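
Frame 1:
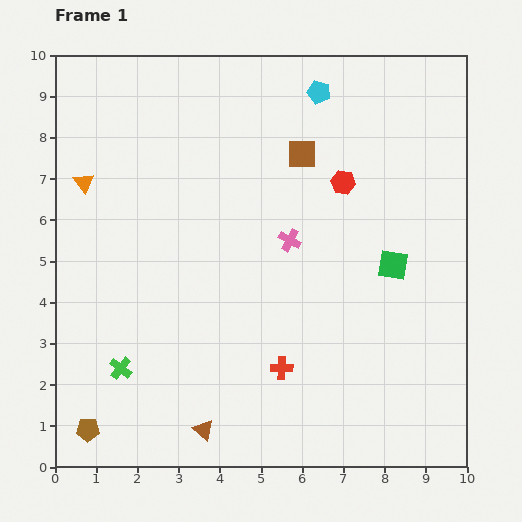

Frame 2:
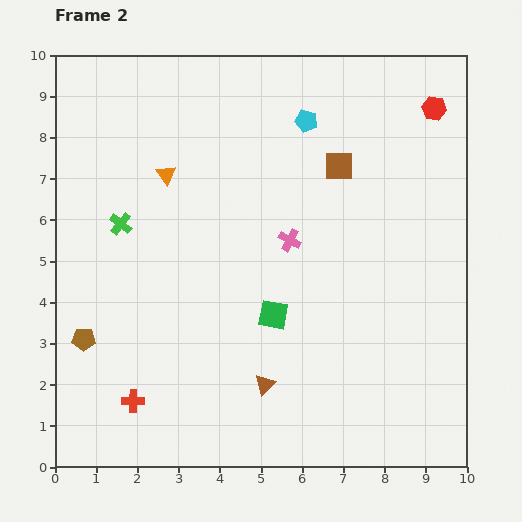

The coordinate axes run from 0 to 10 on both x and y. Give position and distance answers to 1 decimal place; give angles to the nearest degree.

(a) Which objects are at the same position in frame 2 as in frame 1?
the pink cross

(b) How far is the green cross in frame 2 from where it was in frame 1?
3.5

The green cross moved from (1.6, 2.4) to (1.6, 5.9), a distance of √(0.0² + 3.5²) ≈ 3.5.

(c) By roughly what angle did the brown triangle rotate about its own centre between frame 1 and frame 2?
35° clockwise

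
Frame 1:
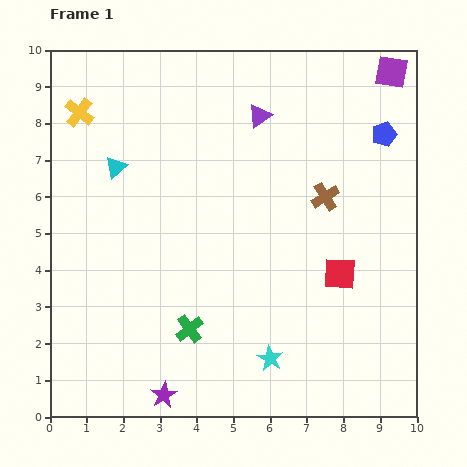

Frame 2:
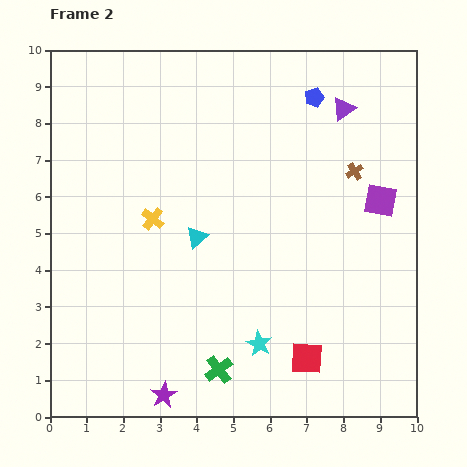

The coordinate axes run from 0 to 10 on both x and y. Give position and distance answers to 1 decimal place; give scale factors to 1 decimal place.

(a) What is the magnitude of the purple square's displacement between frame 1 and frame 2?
3.5

The purple square moved from (9.3, 9.4) to (9.0, 5.9), a distance of √(0.3² + 3.5²) ≈ 3.5.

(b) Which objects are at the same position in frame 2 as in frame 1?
the purple star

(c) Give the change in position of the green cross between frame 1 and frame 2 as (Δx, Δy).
(0.8, -1.1)

The green cross was at (3.8, 2.4) in frame 1 and (4.6, 1.3) in frame 2.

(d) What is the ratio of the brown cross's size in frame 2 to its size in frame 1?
0.6×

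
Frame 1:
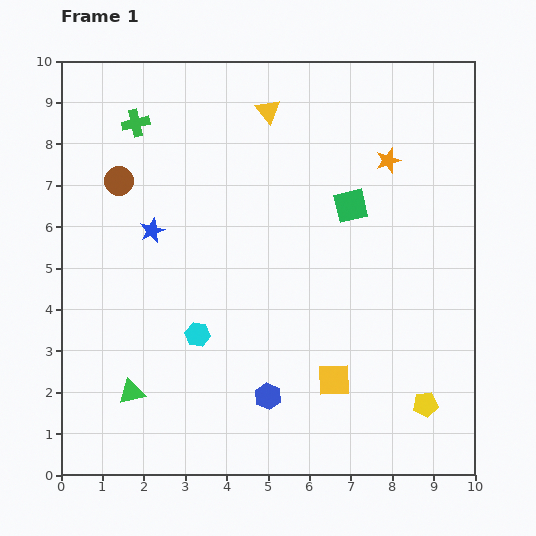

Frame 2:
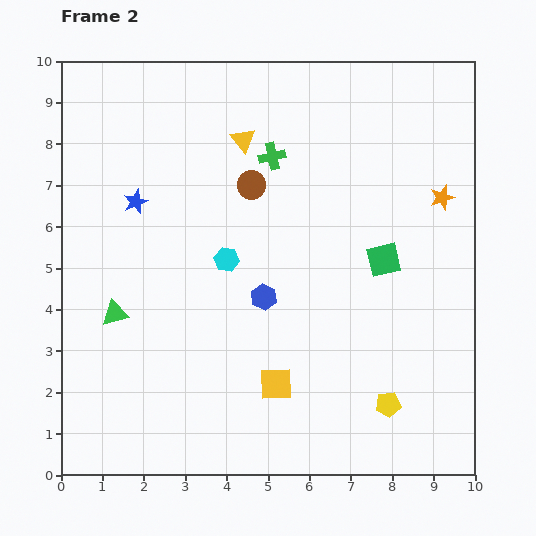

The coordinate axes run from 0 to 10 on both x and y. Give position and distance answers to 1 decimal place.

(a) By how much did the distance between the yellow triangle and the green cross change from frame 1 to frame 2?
-2.4

Distance in frame 1: 3.2. Distance in frame 2: 0.8.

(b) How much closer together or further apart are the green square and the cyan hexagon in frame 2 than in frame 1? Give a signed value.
-1.0

Distance in frame 1: 4.8. Distance in frame 2: 3.8.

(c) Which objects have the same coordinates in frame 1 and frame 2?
none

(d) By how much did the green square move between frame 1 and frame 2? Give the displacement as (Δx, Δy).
(0.8, -1.3)

The green square was at (7.0, 6.5) in frame 1 and (7.8, 5.2) in frame 2.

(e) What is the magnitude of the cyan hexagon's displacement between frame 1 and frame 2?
1.9

The cyan hexagon moved from (3.3, 3.4) to (4.0, 5.2), a distance of √(0.7² + 1.8²) ≈ 1.9.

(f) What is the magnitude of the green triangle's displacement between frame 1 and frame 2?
1.9

The green triangle moved from (1.7, 2.0) to (1.3, 3.9), a distance of √(0.4² + 1.9²) ≈ 1.9.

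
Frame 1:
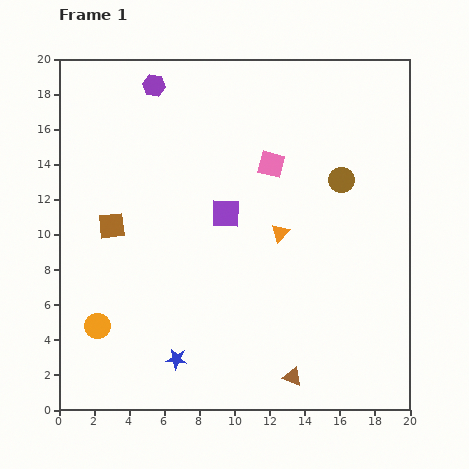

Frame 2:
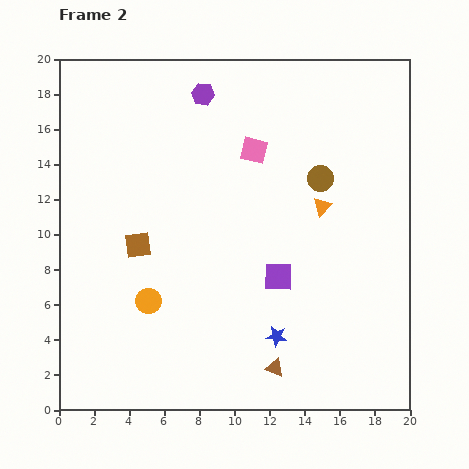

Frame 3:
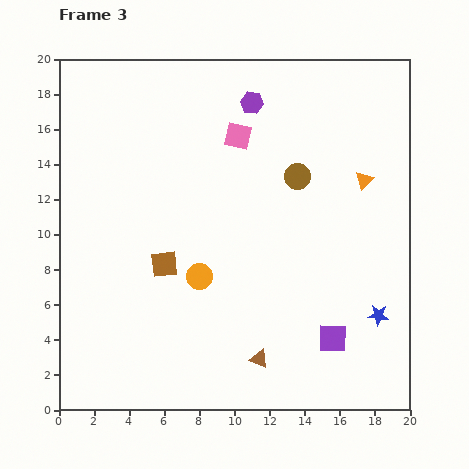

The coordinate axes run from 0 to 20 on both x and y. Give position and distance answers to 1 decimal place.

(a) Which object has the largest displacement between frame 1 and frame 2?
the blue star

(moved 5.8; next 4.7)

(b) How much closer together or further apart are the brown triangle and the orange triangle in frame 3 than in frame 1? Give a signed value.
+3.6

Distance in frame 1: 8.2. Distance in frame 3: 11.8.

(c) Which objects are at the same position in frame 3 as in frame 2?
none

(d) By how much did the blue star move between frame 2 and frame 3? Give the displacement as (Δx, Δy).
(5.8, 1.2)

The blue star was at (12.4, 4.2) in frame 2 and (18.2, 5.4) in frame 3.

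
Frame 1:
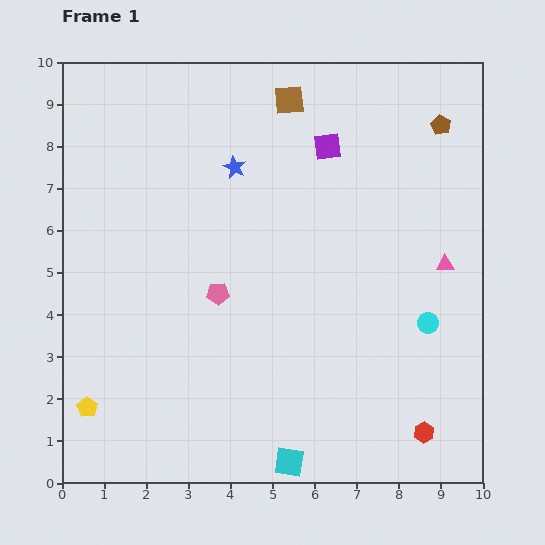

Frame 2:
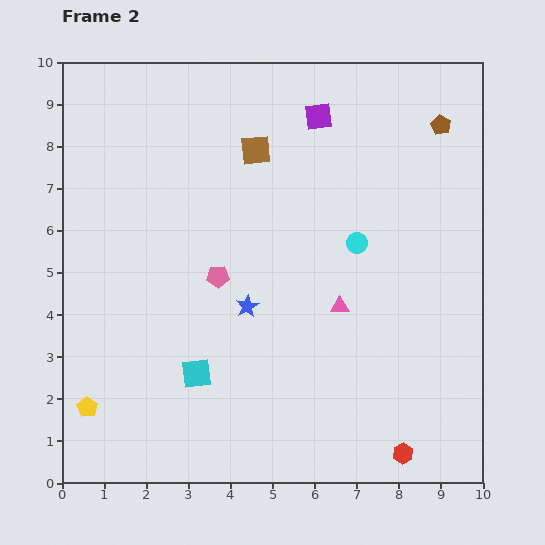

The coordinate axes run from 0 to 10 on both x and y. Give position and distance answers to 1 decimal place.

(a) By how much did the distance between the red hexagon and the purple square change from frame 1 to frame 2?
+1.0

Distance in frame 1: 7.2. Distance in frame 2: 8.2.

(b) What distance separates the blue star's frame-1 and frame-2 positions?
3.3

The blue star moved from (4.1, 7.5) to (4.4, 4.2), a distance of √(0.3² + 3.3²) ≈ 3.3.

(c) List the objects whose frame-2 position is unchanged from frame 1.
the brown pentagon, the yellow pentagon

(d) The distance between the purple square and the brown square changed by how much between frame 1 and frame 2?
+0.3

Distance in frame 1: 1.4. Distance in frame 2: 1.7.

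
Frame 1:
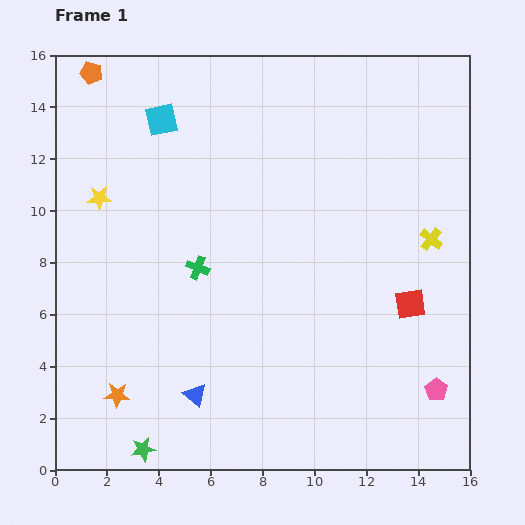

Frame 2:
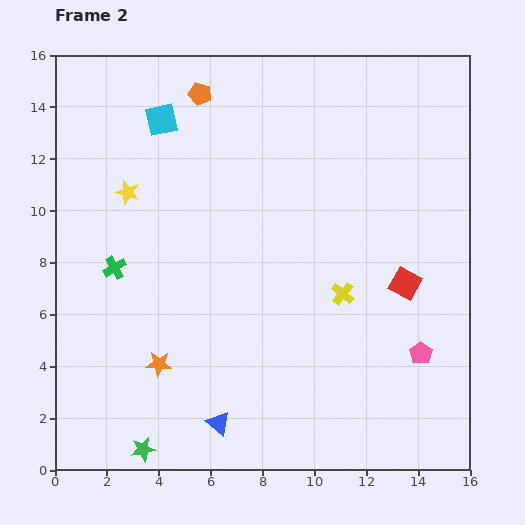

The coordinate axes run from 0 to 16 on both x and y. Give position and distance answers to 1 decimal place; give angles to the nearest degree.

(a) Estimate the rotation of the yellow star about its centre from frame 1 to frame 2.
17° clockwise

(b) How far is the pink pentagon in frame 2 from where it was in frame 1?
1.5

The pink pentagon moved from (14.7, 3.1) to (14.1, 4.5), a distance of √(0.6² + 1.4²) ≈ 1.5.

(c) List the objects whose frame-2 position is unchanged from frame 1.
the cyan square, the green star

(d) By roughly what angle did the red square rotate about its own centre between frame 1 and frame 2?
36° clockwise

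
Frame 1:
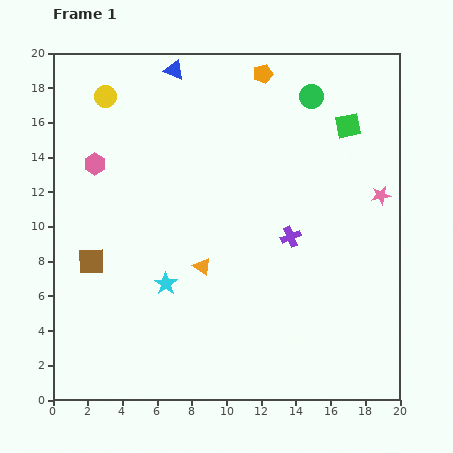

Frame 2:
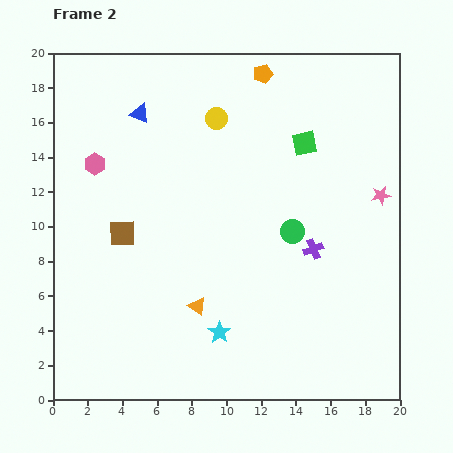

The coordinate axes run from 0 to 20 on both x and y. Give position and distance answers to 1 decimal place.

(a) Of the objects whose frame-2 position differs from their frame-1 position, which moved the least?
the purple cross

(moved 1.5)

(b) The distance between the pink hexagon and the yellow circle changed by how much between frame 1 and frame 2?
+3.6

Distance in frame 1: 3.9. Distance in frame 2: 7.5.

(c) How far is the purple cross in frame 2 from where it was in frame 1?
1.5

The purple cross moved from (13.7, 9.4) to (15.0, 8.7), a distance of √(1.3² + 0.7²) ≈ 1.5.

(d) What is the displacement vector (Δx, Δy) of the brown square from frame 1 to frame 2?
(1.8, 1.6)

The brown square was at (2.2, 8.0) in frame 1 and (4.0, 9.6) in frame 2.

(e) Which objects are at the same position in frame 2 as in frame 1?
the pink hexagon, the orange pentagon, the pink star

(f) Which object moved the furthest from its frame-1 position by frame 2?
the green circle

(moved 7.9; next 6.5)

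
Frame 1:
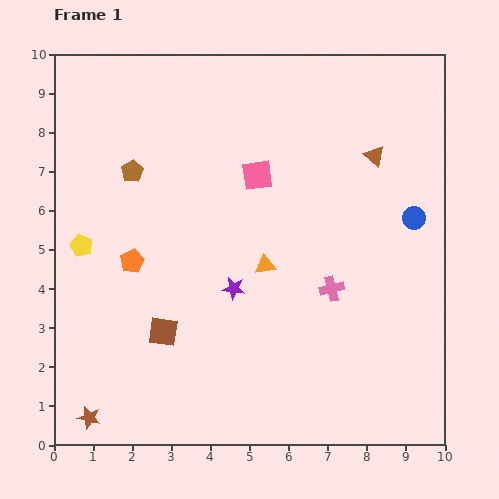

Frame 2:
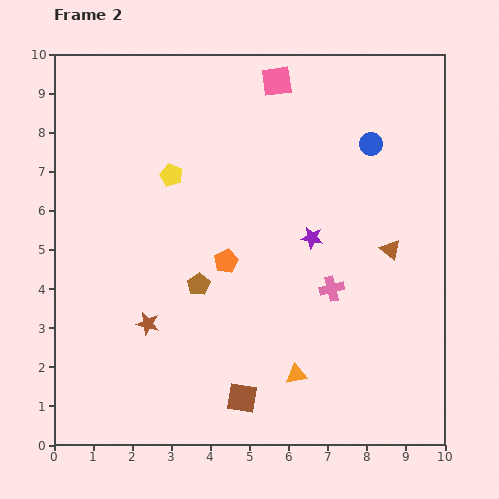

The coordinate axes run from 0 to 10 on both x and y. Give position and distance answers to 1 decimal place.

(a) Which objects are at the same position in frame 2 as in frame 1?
the pink cross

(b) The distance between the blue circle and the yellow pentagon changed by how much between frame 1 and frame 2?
-3.3

Distance in frame 1: 8.5. Distance in frame 2: 5.2.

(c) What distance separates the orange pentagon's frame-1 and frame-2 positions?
2.4

The orange pentagon moved from (2.0, 4.7) to (4.4, 4.7), a distance of √(2.4² + 0.0²) ≈ 2.4.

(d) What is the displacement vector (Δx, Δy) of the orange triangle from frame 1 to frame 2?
(0.8, -2.8)

The orange triangle was at (5.4, 4.6) in frame 1 and (6.2, 1.8) in frame 2.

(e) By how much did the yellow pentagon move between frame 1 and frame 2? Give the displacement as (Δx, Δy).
(2.3, 1.8)

The yellow pentagon was at (0.7, 5.1) in frame 1 and (3.0, 6.9) in frame 2.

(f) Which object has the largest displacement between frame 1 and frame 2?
the brown pentagon

(moved 3.4; next 2.9)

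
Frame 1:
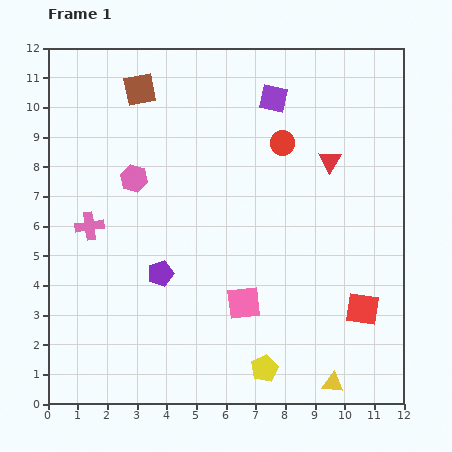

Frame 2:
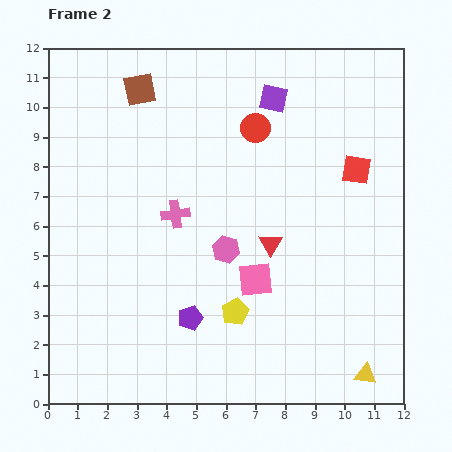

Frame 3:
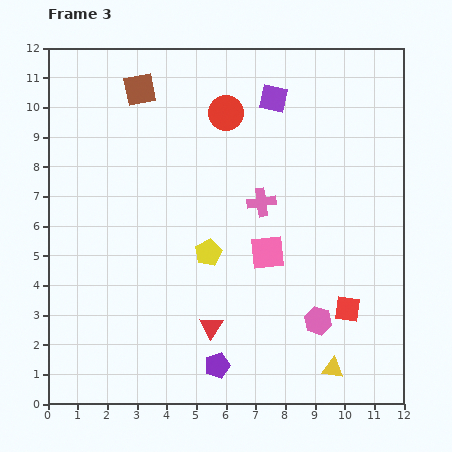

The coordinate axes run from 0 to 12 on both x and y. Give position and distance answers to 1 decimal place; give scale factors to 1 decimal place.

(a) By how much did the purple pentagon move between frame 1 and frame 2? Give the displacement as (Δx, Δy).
(1.0, -1.5)

The purple pentagon was at (3.8, 4.4) in frame 1 and (4.8, 2.9) in frame 2.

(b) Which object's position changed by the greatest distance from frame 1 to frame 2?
the red square

(moved 4.7; next 3.9)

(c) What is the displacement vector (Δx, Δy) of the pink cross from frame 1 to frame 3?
(5.8, 0.8)

The pink cross was at (1.4, 6.0) in frame 1 and (7.2, 6.8) in frame 3.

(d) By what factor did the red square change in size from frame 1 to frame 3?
0.8×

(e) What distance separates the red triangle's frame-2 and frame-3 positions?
3.4

The red triangle moved from (7.5, 5.4) to (5.5, 2.6), a distance of √(2.0² + 2.8²) ≈ 3.4.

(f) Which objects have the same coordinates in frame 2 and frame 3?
the brown square, the purple square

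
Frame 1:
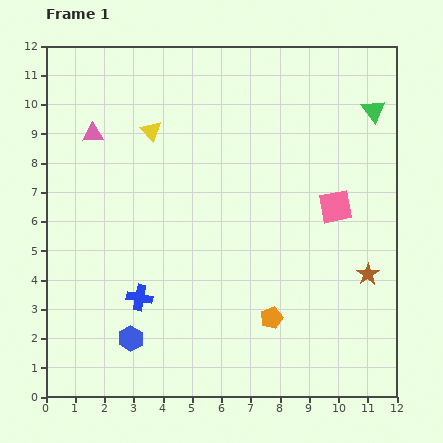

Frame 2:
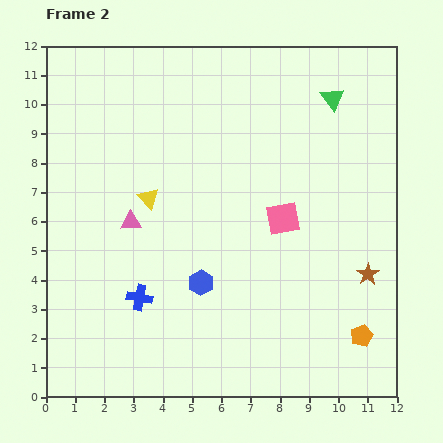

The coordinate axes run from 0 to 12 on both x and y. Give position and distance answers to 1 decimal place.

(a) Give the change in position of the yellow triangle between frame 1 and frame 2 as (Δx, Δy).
(-0.1, -2.3)

The yellow triangle was at (3.6, 9.1) in frame 1 and (3.5, 6.8) in frame 2.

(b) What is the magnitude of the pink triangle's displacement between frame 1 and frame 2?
3.3

The pink triangle moved from (1.6, 9.0) to (2.9, 6.0), a distance of √(1.3² + 3.0²) ≈ 3.3.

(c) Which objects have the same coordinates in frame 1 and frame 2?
the brown star, the blue cross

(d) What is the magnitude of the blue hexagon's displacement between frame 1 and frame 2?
3.1

The blue hexagon moved from (2.9, 2.0) to (5.3, 3.9), a distance of √(2.4² + 1.9²) ≈ 3.1.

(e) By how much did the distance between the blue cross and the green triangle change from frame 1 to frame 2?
-0.7

Distance in frame 1: 10.2. Distance in frame 2: 9.5.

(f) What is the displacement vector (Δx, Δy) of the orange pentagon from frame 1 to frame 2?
(3.1, -0.6)

The orange pentagon was at (7.7, 2.7) in frame 1 and (10.8, 2.1) in frame 2.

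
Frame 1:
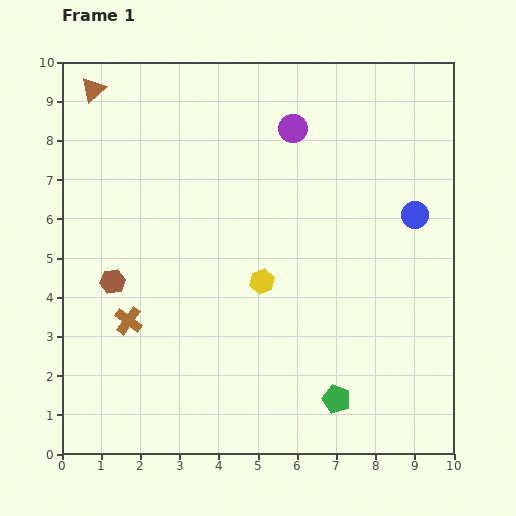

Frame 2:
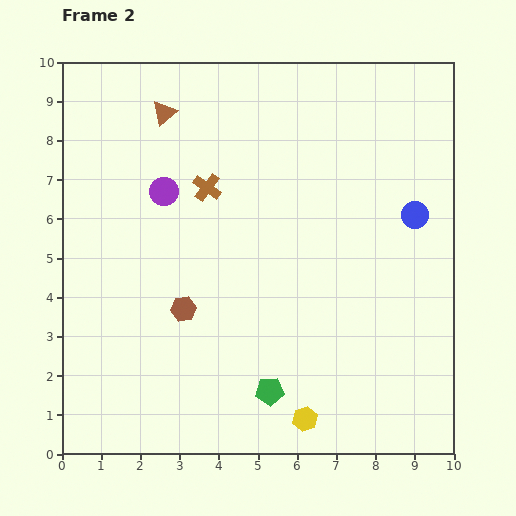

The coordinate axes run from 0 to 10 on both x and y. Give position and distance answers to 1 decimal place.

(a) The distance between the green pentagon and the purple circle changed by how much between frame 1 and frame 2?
-1.2

Distance in frame 1: 7.0. Distance in frame 2: 5.8.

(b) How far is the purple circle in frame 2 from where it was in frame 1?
3.7

The purple circle moved from (5.9, 8.3) to (2.6, 6.7), a distance of √(3.3² + 1.6²) ≈ 3.7.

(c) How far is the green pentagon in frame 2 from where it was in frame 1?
1.7

The green pentagon moved from (7.0, 1.4) to (5.3, 1.6), a distance of √(1.7² + 0.2²) ≈ 1.7.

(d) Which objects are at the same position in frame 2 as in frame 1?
the blue circle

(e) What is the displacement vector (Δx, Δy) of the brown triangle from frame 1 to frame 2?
(1.8, -0.6)

The brown triangle was at (0.8, 9.3) in frame 1 and (2.6, 8.7) in frame 2.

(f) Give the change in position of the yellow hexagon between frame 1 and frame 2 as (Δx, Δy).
(1.1, -3.5)

The yellow hexagon was at (5.1, 4.4) in frame 1 and (6.2, 0.9) in frame 2.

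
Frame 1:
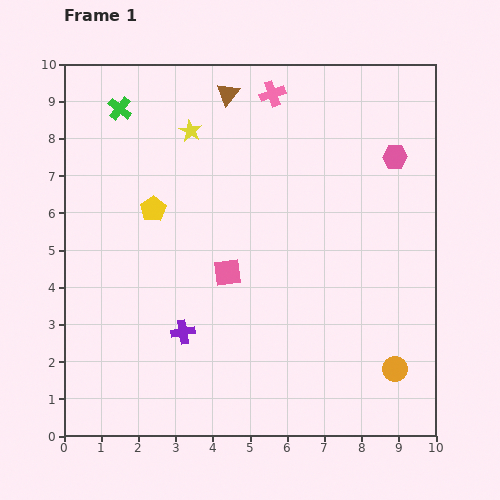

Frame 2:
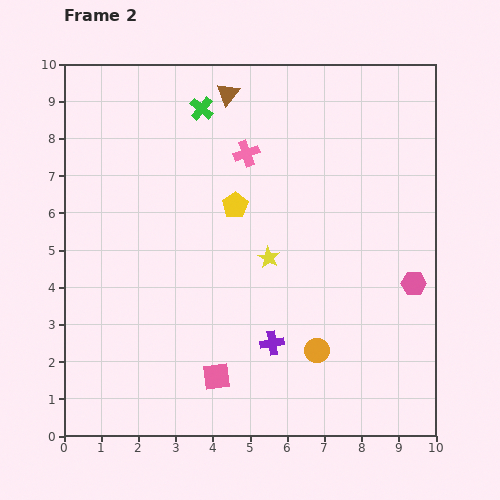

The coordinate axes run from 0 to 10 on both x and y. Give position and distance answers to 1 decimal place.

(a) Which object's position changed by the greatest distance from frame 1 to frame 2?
the yellow star

(moved 4.0; next 3.4)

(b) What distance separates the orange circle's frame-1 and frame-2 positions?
2.2

The orange circle moved from (8.9, 1.8) to (6.8, 2.3), a distance of √(2.1² + 0.5²) ≈ 2.2.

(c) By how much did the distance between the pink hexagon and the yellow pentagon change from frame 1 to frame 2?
-1.4

Distance in frame 1: 6.6. Distance in frame 2: 5.2.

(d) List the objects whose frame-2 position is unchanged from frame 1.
the brown triangle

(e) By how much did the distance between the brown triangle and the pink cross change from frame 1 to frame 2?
+0.5

Distance in frame 1: 1.2. Distance in frame 2: 1.7.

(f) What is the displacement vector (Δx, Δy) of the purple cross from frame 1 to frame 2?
(2.4, -0.3)

The purple cross was at (3.2, 2.8) in frame 1 and (5.6, 2.5) in frame 2.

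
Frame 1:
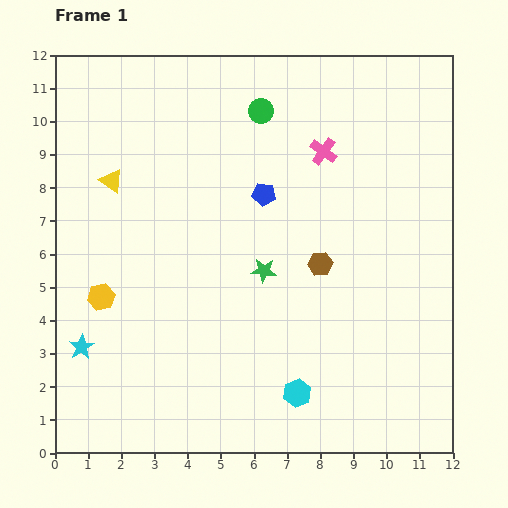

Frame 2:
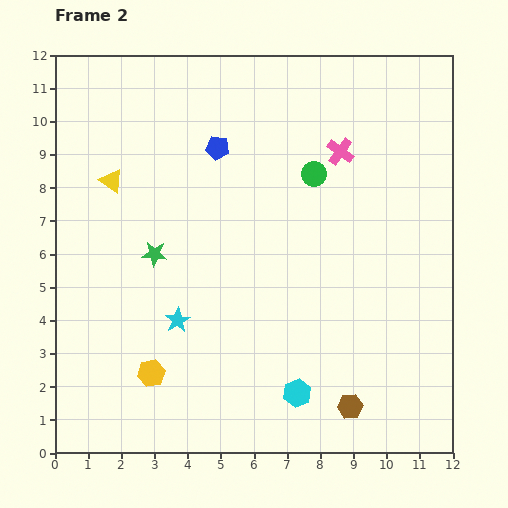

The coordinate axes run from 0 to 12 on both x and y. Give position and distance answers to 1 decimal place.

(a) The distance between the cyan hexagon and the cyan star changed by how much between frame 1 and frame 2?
-2.4

Distance in frame 1: 6.6. Distance in frame 2: 4.2.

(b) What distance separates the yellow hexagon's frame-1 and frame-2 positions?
2.7

The yellow hexagon moved from (1.4, 4.7) to (2.9, 2.4), a distance of √(1.5² + 2.3²) ≈ 2.7.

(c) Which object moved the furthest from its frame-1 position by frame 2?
the brown hexagon

(moved 4.4; next 3.3)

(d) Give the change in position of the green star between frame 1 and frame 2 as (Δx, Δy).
(-3.3, 0.5)

The green star was at (6.3, 5.5) in frame 1 and (3.0, 6.0) in frame 2.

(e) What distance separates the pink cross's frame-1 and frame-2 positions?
0.5

The pink cross moved from (8.1, 9.1) to (8.6, 9.1), a distance of √(0.5² + 0.0²) ≈ 0.5.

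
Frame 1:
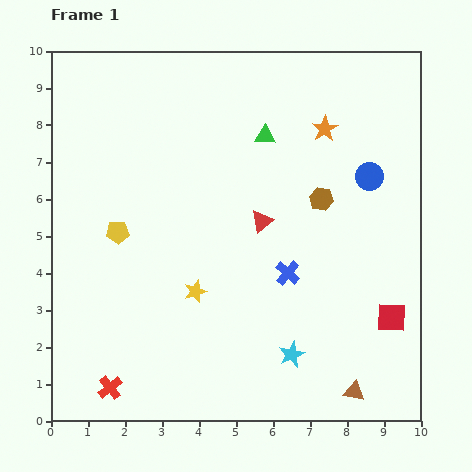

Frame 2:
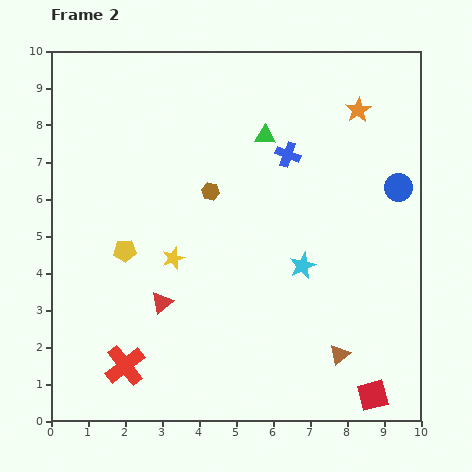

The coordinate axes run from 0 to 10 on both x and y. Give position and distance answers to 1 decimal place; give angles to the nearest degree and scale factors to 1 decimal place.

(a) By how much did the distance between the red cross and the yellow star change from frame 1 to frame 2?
-0.3

Distance in frame 1: 3.5. Distance in frame 2: 3.2.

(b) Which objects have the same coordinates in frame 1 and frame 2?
the green triangle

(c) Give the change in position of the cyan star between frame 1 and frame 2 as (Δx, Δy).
(0.3, 2.4)

The cyan star was at (6.5, 1.8) in frame 1 and (6.8, 4.2) in frame 2.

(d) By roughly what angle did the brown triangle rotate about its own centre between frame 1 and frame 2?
50° counter-clockwise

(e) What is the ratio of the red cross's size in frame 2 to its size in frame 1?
1.7×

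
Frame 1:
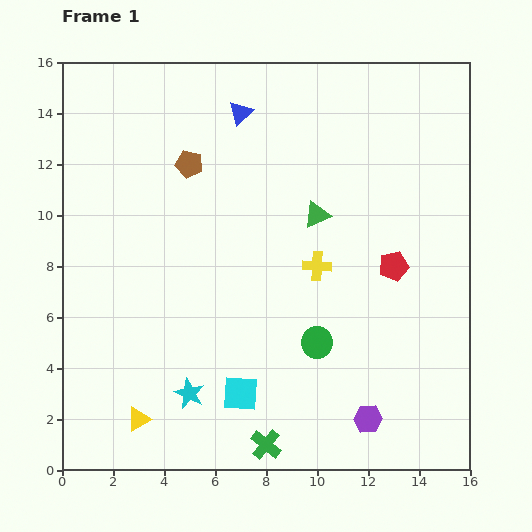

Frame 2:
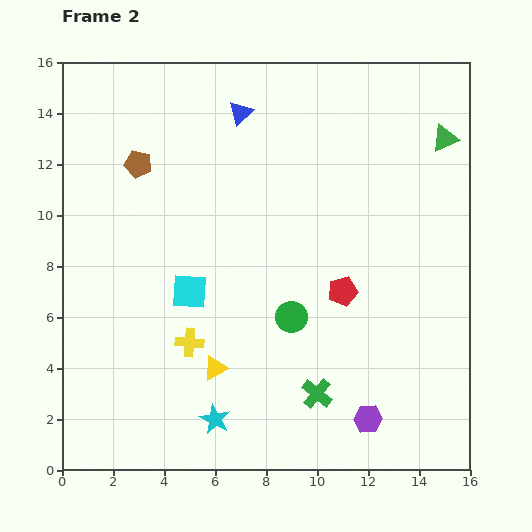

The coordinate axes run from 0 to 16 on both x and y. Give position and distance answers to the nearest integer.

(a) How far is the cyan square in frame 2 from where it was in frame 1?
4

The cyan square moved from (7, 3) to (5, 7), a distance of √(2² + 4²) ≈ 4.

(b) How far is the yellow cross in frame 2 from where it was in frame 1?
6

The yellow cross moved from (10, 8) to (5, 5), a distance of √(5² + 3²) ≈ 6.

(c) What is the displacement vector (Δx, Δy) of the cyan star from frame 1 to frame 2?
(1, -1)

The cyan star was at (5, 3) in frame 1 and (6, 2) in frame 2.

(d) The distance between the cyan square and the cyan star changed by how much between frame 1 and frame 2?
+3

Distance in frame 1: 2. Distance in frame 2: 5.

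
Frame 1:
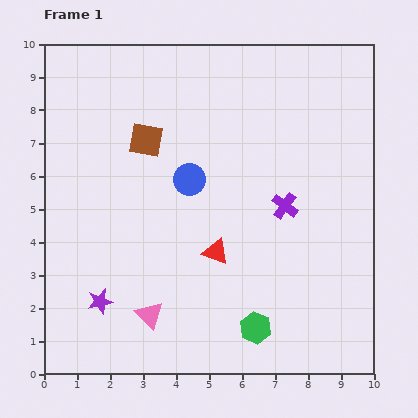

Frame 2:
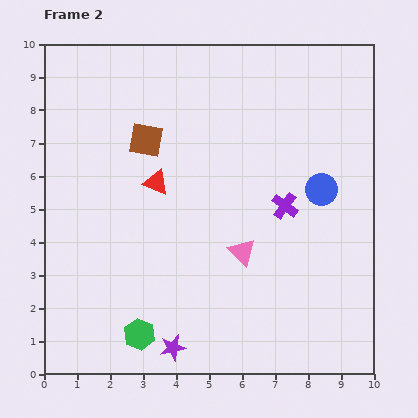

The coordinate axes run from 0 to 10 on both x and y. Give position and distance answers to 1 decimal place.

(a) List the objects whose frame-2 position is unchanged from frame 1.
the purple cross, the brown square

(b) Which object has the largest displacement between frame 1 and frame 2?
the blue circle

(moved 4.0; next 3.5)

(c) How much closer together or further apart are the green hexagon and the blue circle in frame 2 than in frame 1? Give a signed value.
+2.1

Distance in frame 1: 4.9. Distance in frame 2: 7.0.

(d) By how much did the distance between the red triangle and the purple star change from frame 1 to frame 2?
+1.2

Distance in frame 1: 3.8. Distance in frame 2: 5.0.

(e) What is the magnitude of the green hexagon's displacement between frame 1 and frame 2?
3.5

The green hexagon moved from (6.4, 1.4) to (2.9, 1.2), a distance of √(3.5² + 0.2²) ≈ 3.5.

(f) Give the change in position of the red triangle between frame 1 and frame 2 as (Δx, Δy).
(-1.8, 2.1)

The red triangle was at (5.2, 3.7) in frame 1 and (3.4, 5.8) in frame 2.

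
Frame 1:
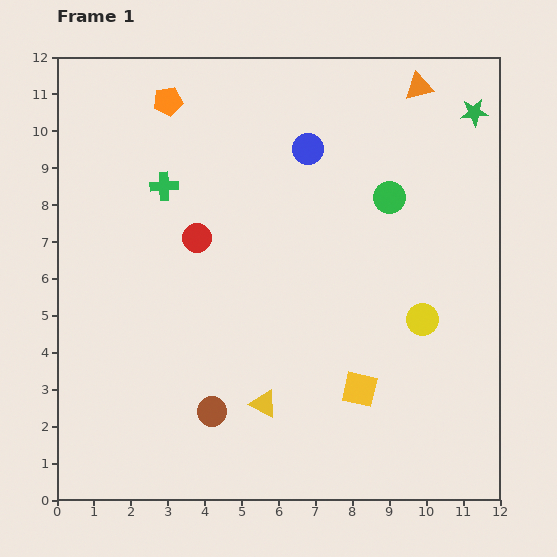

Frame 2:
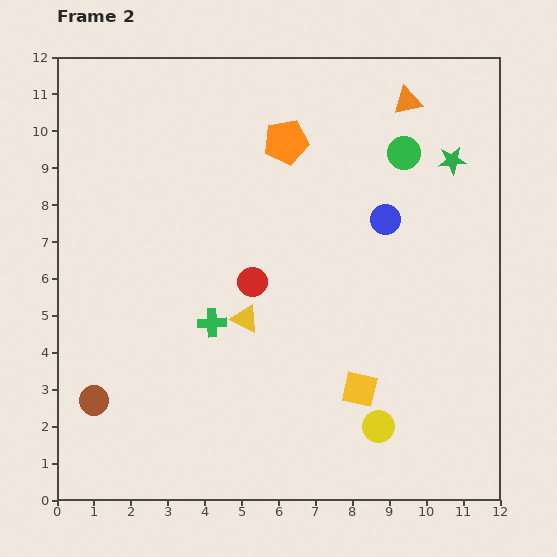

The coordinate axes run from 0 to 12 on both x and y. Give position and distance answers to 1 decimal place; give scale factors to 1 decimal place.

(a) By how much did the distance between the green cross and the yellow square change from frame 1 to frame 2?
-3.2

Distance in frame 1: 7.6. Distance in frame 2: 4.4.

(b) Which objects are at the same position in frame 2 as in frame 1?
the yellow square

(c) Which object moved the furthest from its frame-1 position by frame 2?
the green cross

(moved 3.9; next 3.4)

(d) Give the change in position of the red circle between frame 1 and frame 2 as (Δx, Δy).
(1.5, -1.2)

The red circle was at (3.8, 7.1) in frame 1 and (5.3, 5.9) in frame 2.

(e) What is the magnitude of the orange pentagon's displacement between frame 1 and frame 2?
3.4

The orange pentagon moved from (3.0, 10.8) to (6.2, 9.7), a distance of √(3.2² + 1.1²) ≈ 3.4.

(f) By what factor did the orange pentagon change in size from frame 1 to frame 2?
1.5×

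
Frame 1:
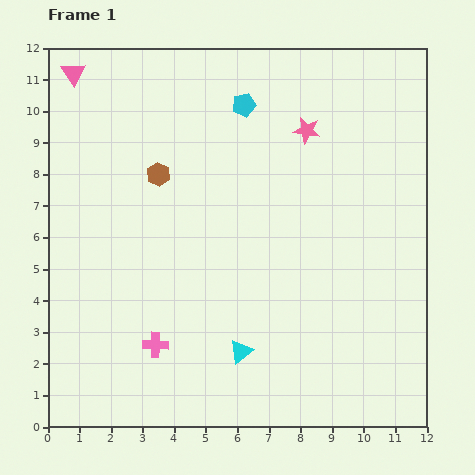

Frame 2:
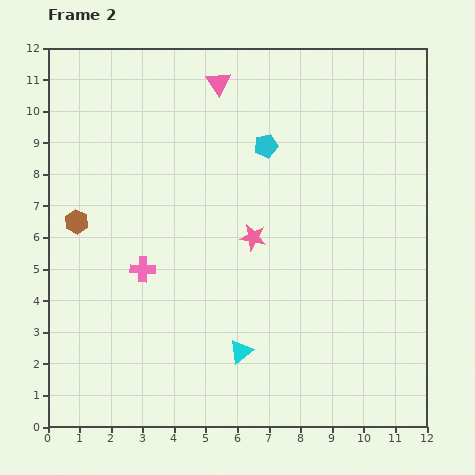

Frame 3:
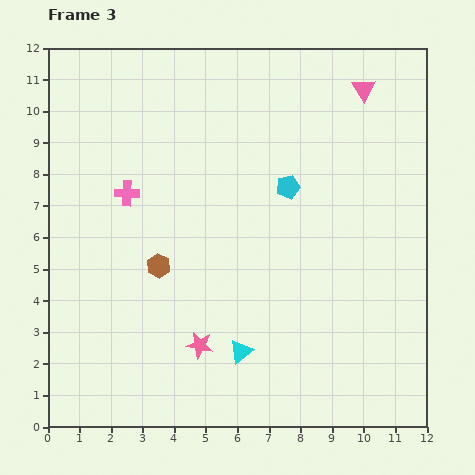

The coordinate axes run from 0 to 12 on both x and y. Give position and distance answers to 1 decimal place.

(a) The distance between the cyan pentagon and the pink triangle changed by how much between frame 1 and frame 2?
-3.0

Distance in frame 1: 5.5. Distance in frame 2: 2.5.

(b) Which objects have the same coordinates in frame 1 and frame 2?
the cyan triangle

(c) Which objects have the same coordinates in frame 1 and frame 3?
the cyan triangle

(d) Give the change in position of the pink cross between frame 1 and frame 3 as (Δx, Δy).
(-0.9, 4.8)

The pink cross was at (3.4, 2.6) in frame 1 and (2.5, 7.4) in frame 3.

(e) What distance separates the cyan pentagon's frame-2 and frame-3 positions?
1.5

The cyan pentagon moved from (6.9, 8.9) to (7.6, 7.6), a distance of √(0.7² + 1.3²) ≈ 1.5.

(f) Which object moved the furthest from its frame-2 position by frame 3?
the pink triangle

(moved 4.6; next 3.8)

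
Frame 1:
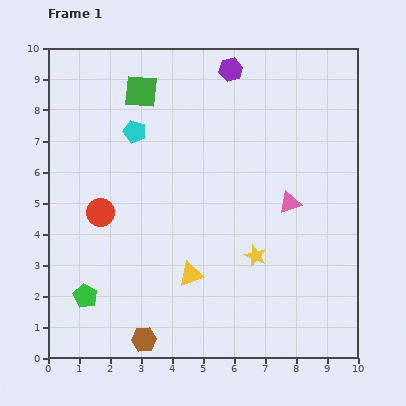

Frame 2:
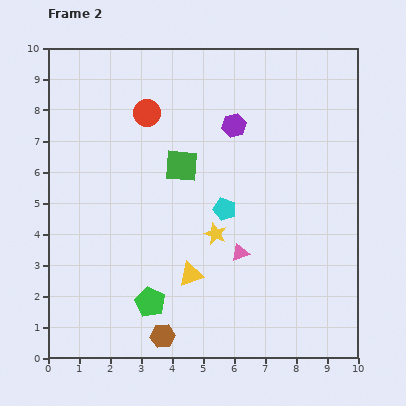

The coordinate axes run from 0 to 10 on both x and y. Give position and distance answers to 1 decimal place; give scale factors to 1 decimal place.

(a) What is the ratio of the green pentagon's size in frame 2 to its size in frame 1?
1.3×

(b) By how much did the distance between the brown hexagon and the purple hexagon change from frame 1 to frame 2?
-1.9

Distance in frame 1: 9.1. Distance in frame 2: 7.2.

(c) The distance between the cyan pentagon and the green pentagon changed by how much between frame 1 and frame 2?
-1.7

Distance in frame 1: 5.5. Distance in frame 2: 3.8.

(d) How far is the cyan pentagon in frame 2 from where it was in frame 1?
3.8

The cyan pentagon moved from (2.8, 7.3) to (5.7, 4.8), a distance of √(2.9² + 2.5²) ≈ 3.8.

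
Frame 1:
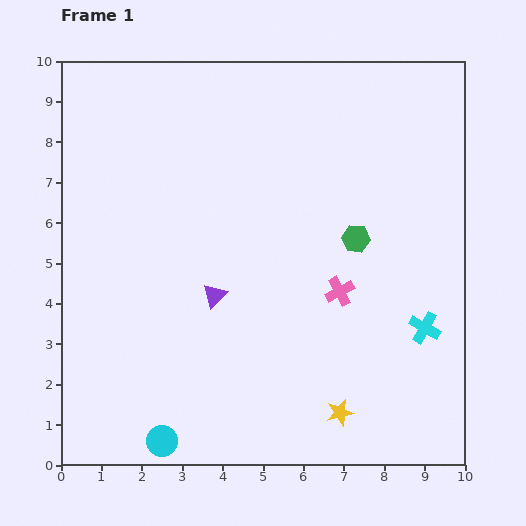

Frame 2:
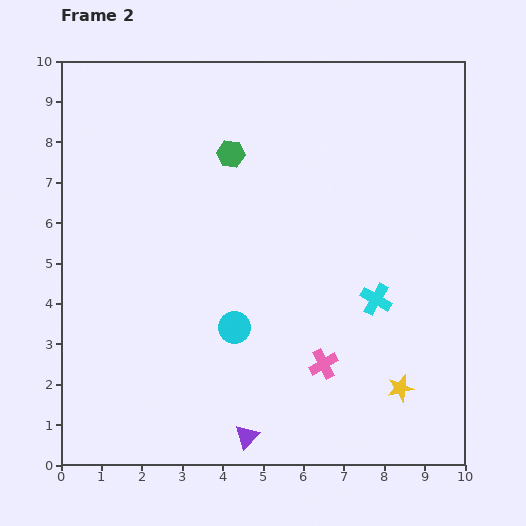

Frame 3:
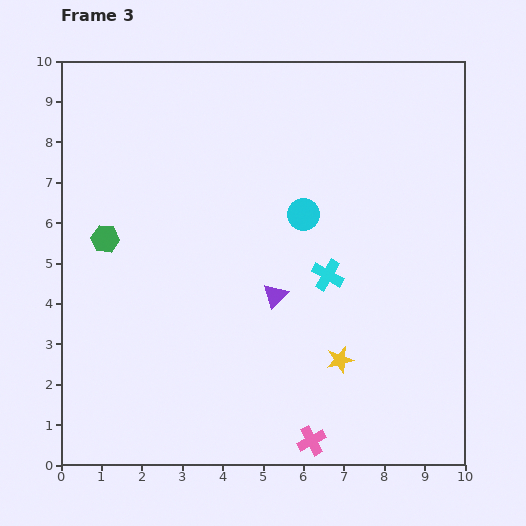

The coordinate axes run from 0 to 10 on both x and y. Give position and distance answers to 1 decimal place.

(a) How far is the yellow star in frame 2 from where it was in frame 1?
1.6

The yellow star moved from (6.9, 1.3) to (8.4, 1.9), a distance of √(1.5² + 0.6²) ≈ 1.6.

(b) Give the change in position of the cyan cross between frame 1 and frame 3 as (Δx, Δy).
(-2.4, 1.3)

The cyan cross was at (9.0, 3.4) in frame 1 and (6.6, 4.7) in frame 3.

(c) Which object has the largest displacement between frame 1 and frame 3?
the cyan circle

(moved 6.6; next 6.2)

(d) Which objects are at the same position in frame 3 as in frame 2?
none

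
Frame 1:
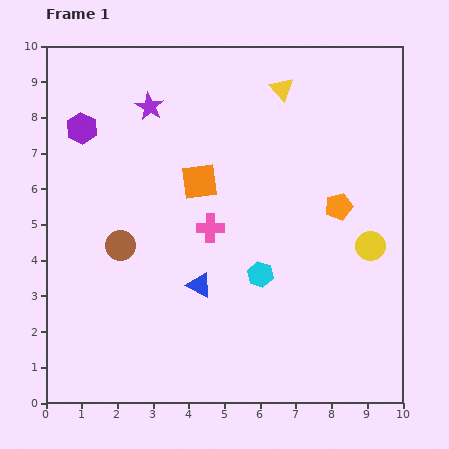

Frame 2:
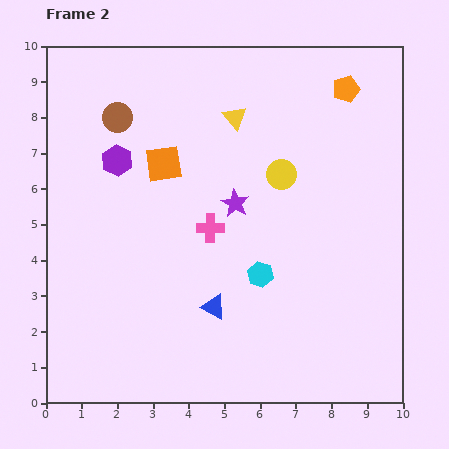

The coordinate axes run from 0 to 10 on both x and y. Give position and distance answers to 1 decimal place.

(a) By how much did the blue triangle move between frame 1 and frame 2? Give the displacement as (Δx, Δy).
(0.4, -0.6)

The blue triangle was at (4.3, 3.3) in frame 1 and (4.7, 2.7) in frame 2.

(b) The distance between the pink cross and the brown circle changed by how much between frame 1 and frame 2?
+1.5

Distance in frame 1: 2.5. Distance in frame 2: 4.0.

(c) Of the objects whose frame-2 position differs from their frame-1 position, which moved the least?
the blue triangle

(moved 0.7)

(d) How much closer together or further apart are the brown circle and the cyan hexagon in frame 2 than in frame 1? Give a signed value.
+1.9

Distance in frame 1: 4.0. Distance in frame 2: 5.9.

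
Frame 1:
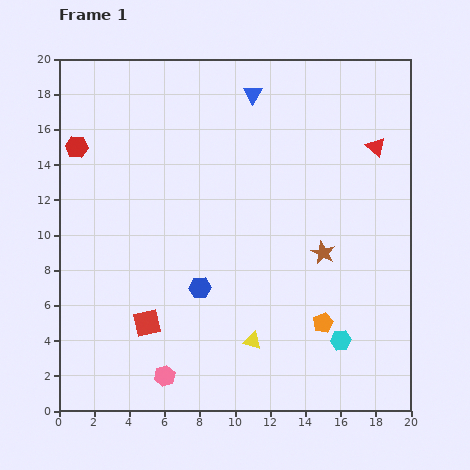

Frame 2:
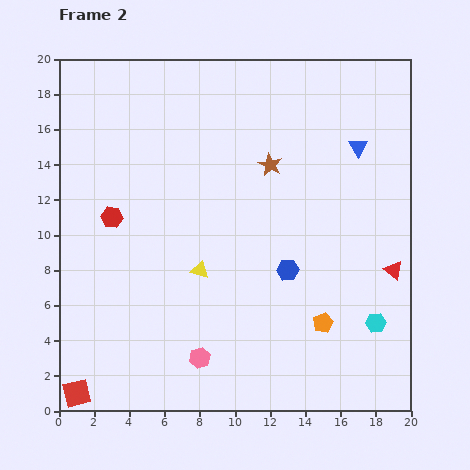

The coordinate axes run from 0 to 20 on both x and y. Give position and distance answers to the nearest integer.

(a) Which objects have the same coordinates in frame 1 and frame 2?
the orange pentagon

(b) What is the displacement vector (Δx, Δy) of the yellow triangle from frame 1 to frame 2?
(-3, 4)

The yellow triangle was at (11, 4) in frame 1 and (8, 8) in frame 2.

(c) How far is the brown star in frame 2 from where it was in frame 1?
6

The brown star moved from (15, 9) to (12, 14), a distance of √(3² + 5²) ≈ 6.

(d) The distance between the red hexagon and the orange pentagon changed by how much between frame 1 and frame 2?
-4

Distance in frame 1: 17. Distance in frame 2: 13.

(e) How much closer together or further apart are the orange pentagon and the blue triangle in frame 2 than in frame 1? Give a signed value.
-4

Distance in frame 1: 14. Distance in frame 2: 10.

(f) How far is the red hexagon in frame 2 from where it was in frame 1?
4

The red hexagon moved from (1, 15) to (3, 11), a distance of √(2² + 4²) ≈ 4.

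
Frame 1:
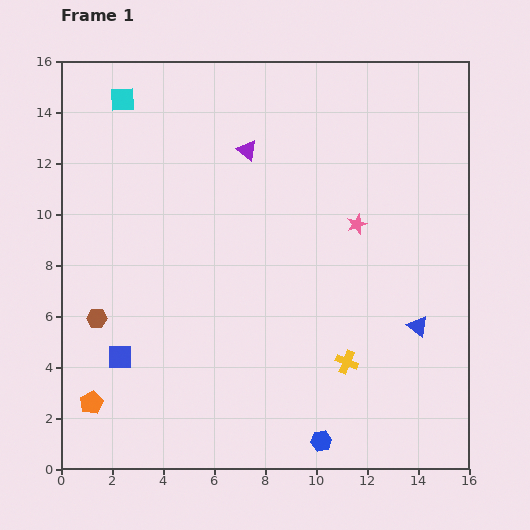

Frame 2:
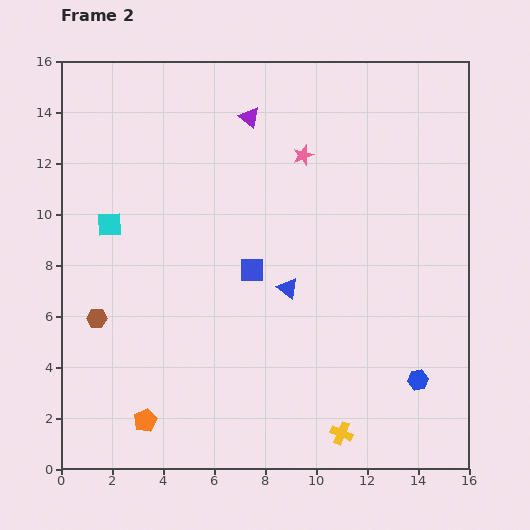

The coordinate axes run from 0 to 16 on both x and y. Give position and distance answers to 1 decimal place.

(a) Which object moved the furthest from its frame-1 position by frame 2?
the blue square

(moved 6.2; next 5.3)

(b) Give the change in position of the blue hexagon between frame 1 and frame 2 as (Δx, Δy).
(3.8, 2.4)

The blue hexagon was at (10.2, 1.1) in frame 1 and (14.0, 3.5) in frame 2.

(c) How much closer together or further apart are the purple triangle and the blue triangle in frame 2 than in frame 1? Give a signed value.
-2.7

Distance in frame 1: 9.6. Distance in frame 2: 6.9.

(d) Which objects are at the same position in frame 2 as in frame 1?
the brown hexagon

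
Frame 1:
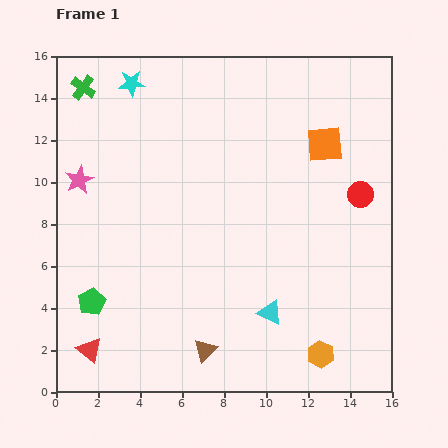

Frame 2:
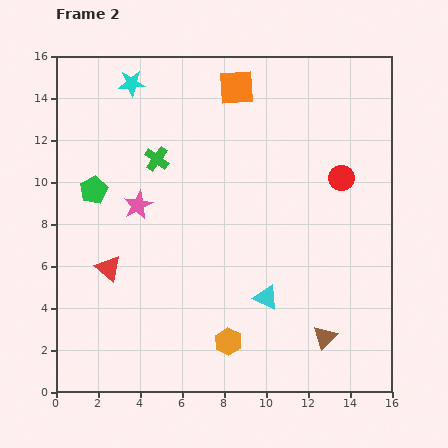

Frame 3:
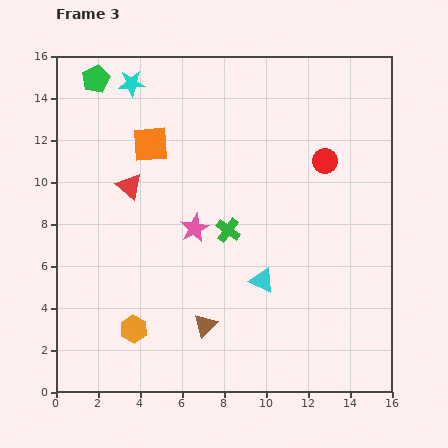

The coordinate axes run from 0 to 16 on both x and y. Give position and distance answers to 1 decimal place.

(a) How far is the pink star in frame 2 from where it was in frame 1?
3.0

The pink star moved from (1.1, 10.1) to (3.9, 8.9), a distance of √(2.8² + 1.2²) ≈ 3.0.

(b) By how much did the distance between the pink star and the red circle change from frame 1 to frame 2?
-3.6

Distance in frame 1: 13.4. Distance in frame 2: 9.8.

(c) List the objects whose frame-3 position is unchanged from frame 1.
the cyan star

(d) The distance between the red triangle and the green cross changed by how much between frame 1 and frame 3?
-7.4

Distance in frame 1: 12.5. Distance in frame 3: 5.1.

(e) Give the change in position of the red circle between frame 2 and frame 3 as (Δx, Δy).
(-0.8, 0.8)

The red circle was at (13.6, 10.2) in frame 2 and (12.8, 11.0) in frame 3.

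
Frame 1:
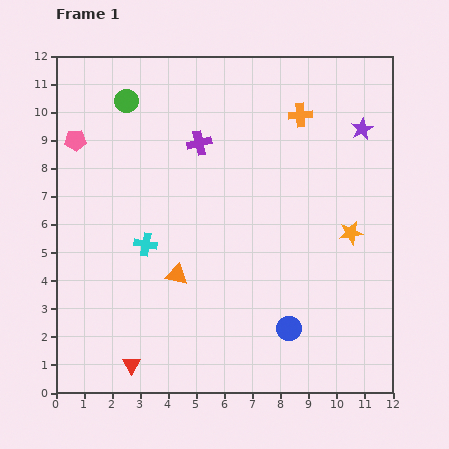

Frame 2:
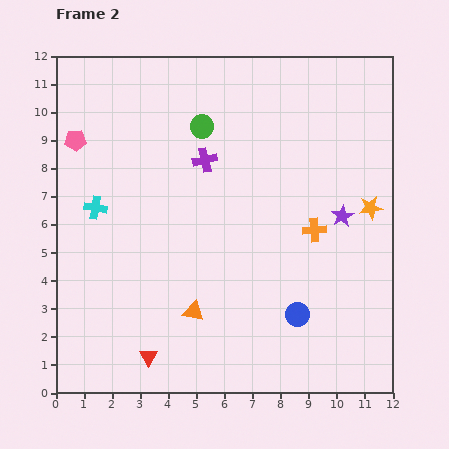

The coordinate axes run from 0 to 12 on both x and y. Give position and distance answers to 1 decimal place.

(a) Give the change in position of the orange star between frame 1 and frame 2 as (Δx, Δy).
(0.7, 0.9)

The orange star was at (10.5, 5.7) in frame 1 and (11.2, 6.6) in frame 2.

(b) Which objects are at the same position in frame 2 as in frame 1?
the pink pentagon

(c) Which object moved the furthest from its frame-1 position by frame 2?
the orange cross

(moved 4.1; next 3.2)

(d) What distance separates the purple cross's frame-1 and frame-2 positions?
0.6

The purple cross moved from (5.1, 8.9) to (5.3, 8.3), a distance of √(0.2² + 0.6²) ≈ 0.6.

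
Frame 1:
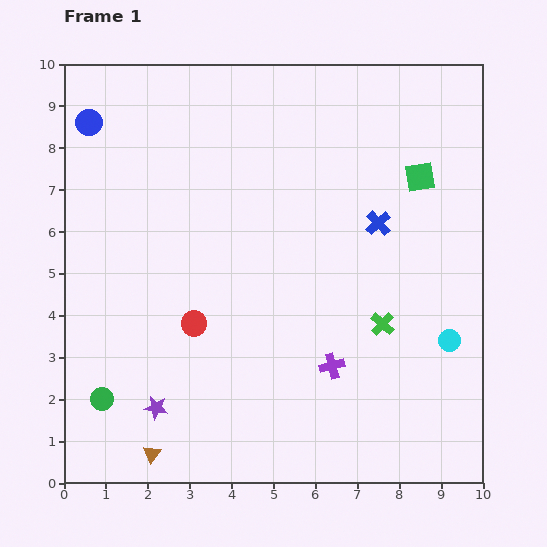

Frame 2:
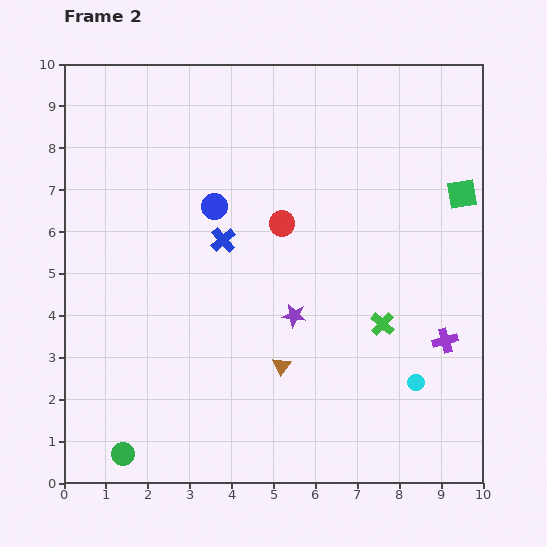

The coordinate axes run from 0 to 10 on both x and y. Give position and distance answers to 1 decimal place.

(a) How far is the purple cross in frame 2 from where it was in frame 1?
2.8

The purple cross moved from (6.4, 2.8) to (9.1, 3.4), a distance of √(2.7² + 0.6²) ≈ 2.8.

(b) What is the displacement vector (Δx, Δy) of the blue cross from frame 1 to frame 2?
(-3.7, -0.4)

The blue cross was at (7.5, 6.2) in frame 1 and (3.8, 5.8) in frame 2.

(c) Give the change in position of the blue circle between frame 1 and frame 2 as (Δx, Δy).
(3.0, -2.0)

The blue circle was at (0.6, 8.6) in frame 1 and (3.6, 6.6) in frame 2.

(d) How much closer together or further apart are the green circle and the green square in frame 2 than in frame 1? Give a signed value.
+0.9

Distance in frame 1: 9.3. Distance in frame 2: 10.2.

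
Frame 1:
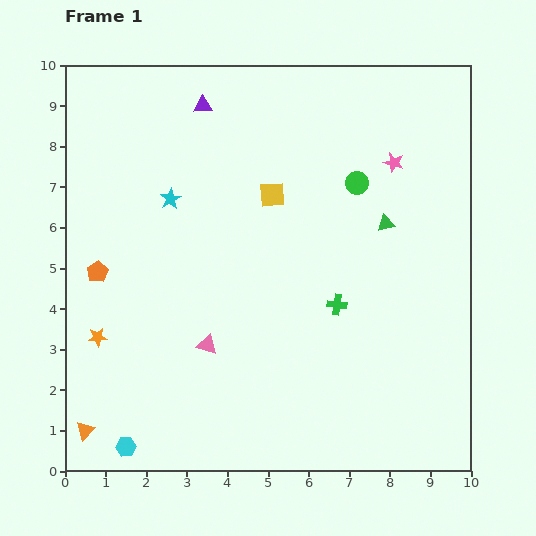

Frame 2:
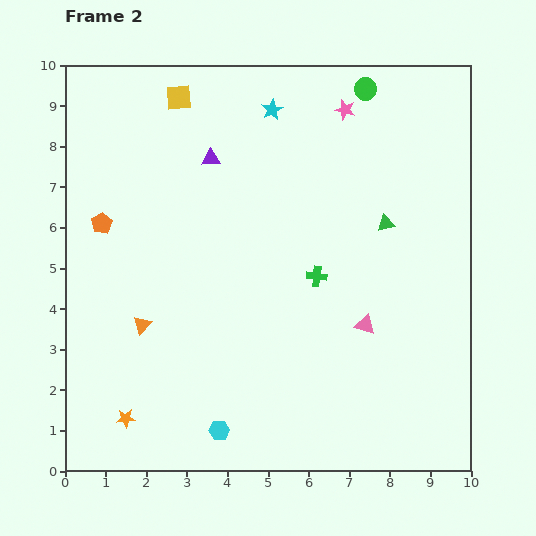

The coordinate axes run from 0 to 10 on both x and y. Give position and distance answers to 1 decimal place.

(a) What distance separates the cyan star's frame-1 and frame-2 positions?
3.3

The cyan star moved from (2.6, 6.7) to (5.1, 8.9), a distance of √(2.5² + 2.2²) ≈ 3.3.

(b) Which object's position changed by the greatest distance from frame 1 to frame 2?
the pink triangle

(moved 3.9; next 3.3)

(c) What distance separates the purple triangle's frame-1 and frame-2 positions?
1.3

The purple triangle moved from (3.4, 9.0) to (3.6, 7.7), a distance of √(0.2² + 1.3²) ≈ 1.3.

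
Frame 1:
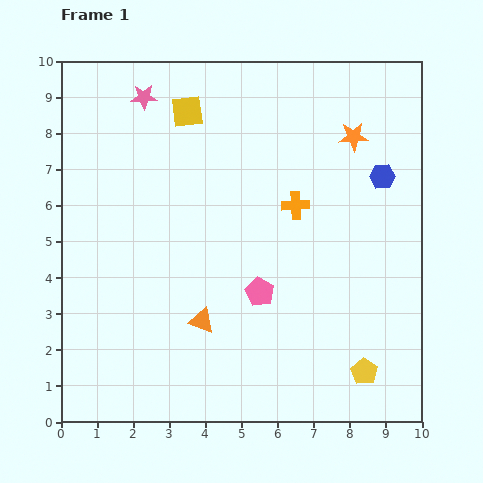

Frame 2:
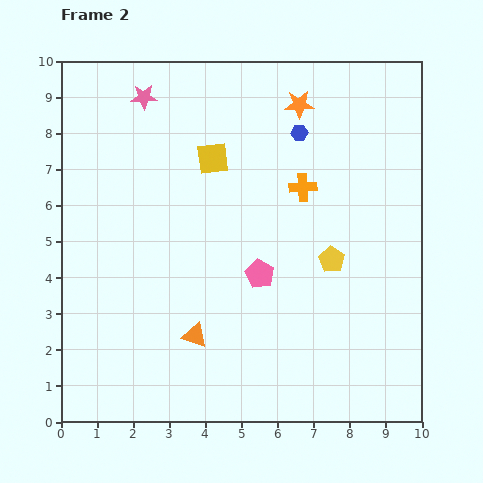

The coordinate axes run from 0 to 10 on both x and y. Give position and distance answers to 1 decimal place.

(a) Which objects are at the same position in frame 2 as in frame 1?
the pink star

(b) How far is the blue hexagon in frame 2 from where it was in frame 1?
2.6

The blue hexagon moved from (8.9, 6.8) to (6.6, 8.0), a distance of √(2.3² + 1.2²) ≈ 2.6.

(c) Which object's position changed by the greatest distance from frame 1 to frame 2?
the yellow pentagon

(moved 3.2; next 2.6)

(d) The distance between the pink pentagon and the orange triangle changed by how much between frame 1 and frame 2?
+0.7

Distance in frame 1: 1.8. Distance in frame 2: 2.5.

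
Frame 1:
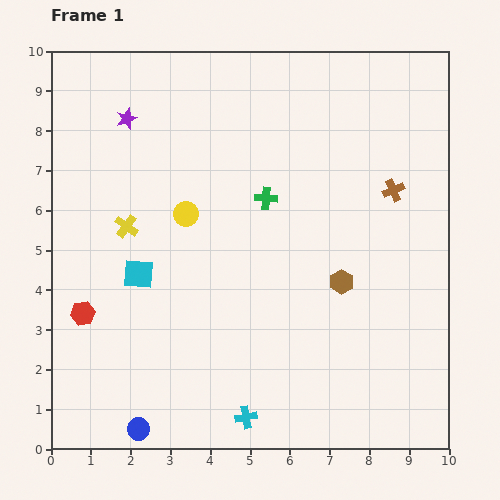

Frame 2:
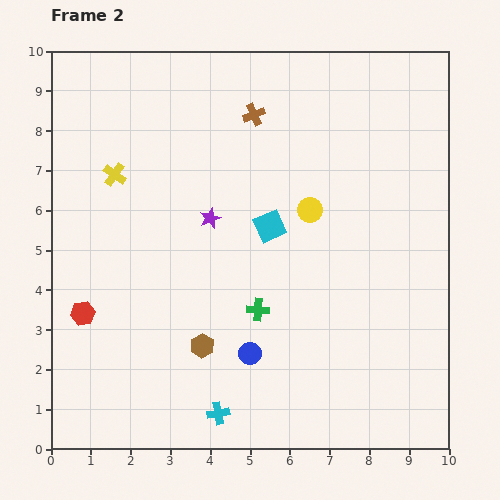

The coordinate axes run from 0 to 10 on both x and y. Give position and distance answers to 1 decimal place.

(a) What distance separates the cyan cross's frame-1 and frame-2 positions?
0.7

The cyan cross moved from (4.9, 0.8) to (4.2, 0.9), a distance of √(0.7² + 0.1²) ≈ 0.7.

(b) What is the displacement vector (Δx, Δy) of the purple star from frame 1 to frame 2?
(2.1, -2.5)

The purple star was at (1.9, 8.3) in frame 1 and (4.0, 5.8) in frame 2.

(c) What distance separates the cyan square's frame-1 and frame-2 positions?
3.5

The cyan square moved from (2.2, 4.4) to (5.5, 5.6), a distance of √(3.3² + 1.2²) ≈ 3.5.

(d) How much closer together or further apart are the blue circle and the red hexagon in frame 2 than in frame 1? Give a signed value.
+1.1

Distance in frame 1: 3.2. Distance in frame 2: 4.3.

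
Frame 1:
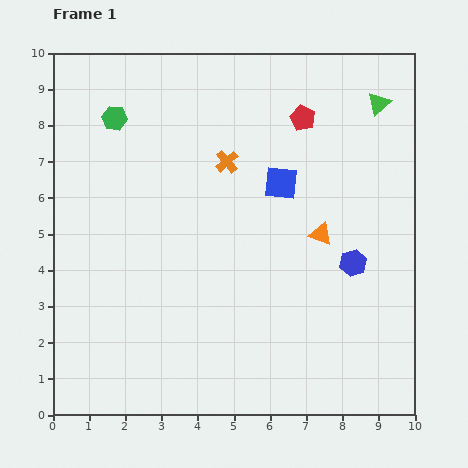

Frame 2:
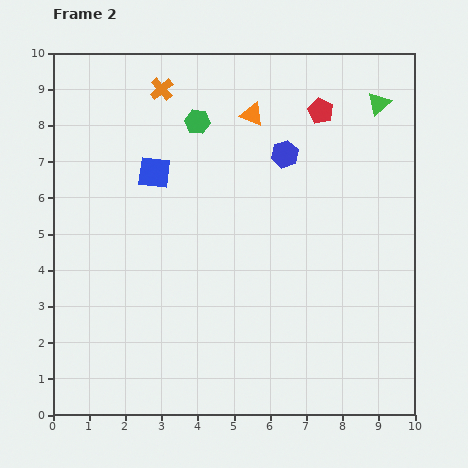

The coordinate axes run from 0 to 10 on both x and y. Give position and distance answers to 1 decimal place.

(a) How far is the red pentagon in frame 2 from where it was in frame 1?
0.5

The red pentagon moved from (6.9, 8.2) to (7.4, 8.4), a distance of √(0.5² + 0.2²) ≈ 0.5.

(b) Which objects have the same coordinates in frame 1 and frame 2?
the green triangle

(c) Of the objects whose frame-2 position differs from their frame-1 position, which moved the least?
the red pentagon

(moved 0.5)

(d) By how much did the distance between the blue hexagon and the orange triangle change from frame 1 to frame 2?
+0.2

Distance in frame 1: 1.2. Distance in frame 2: 1.4.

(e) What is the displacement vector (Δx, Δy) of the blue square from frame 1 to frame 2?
(-3.5, 0.3)

The blue square was at (6.3, 6.4) in frame 1 and (2.8, 6.7) in frame 2.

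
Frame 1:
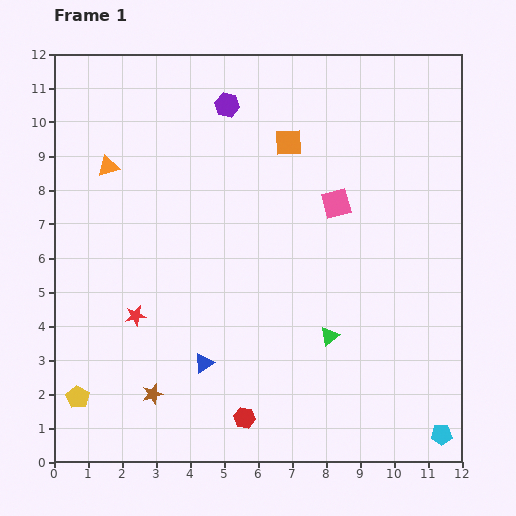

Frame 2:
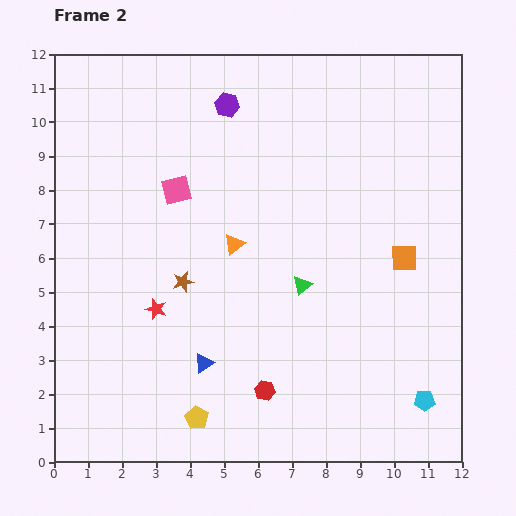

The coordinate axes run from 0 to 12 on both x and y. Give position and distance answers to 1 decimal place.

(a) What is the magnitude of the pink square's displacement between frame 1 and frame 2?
4.7

The pink square moved from (8.3, 7.6) to (3.6, 8.0), a distance of √(4.7² + 0.4²) ≈ 4.7.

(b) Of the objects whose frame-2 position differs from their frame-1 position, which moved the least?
the red star

(moved 0.6)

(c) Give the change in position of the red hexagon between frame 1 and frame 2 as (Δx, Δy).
(0.6, 0.8)

The red hexagon was at (5.6, 1.3) in frame 1 and (6.2, 2.1) in frame 2.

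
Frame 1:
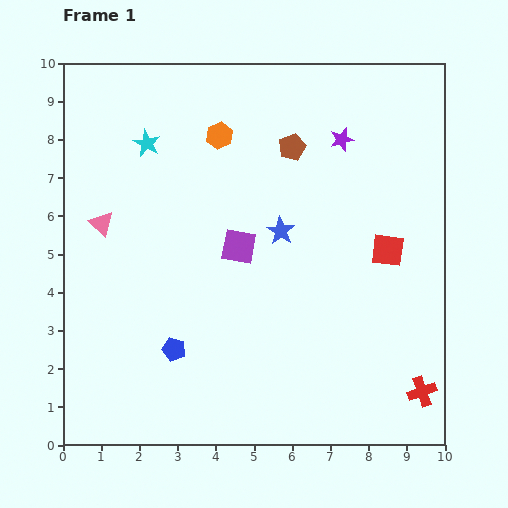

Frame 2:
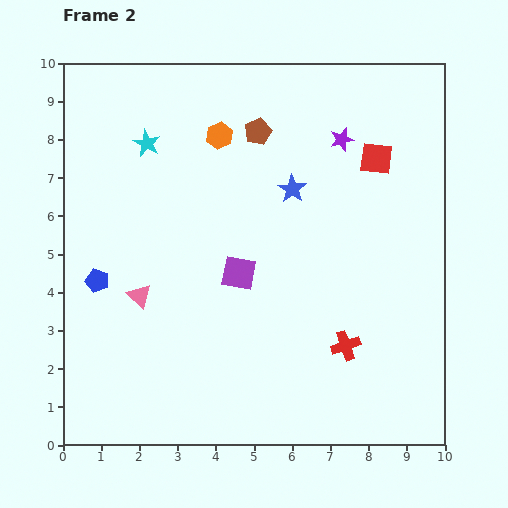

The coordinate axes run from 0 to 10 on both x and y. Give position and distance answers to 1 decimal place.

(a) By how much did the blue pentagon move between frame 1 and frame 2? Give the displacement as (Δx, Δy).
(-2.0, 1.8)

The blue pentagon was at (2.9, 2.5) in frame 1 and (0.9, 4.3) in frame 2.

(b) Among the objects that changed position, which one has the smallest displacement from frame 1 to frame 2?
the purple square

(moved 0.7)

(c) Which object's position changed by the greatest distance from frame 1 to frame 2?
the blue pentagon

(moved 2.7; next 2.4)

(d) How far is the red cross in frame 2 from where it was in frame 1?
2.3

The red cross moved from (9.4, 1.4) to (7.4, 2.6), a distance of √(2.0² + 1.2²) ≈ 2.3.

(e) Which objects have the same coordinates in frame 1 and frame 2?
the purple star, the cyan star, the orange hexagon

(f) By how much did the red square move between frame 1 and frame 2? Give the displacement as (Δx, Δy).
(-0.3, 2.4)

The red square was at (8.5, 5.1) in frame 1 and (8.2, 7.5) in frame 2.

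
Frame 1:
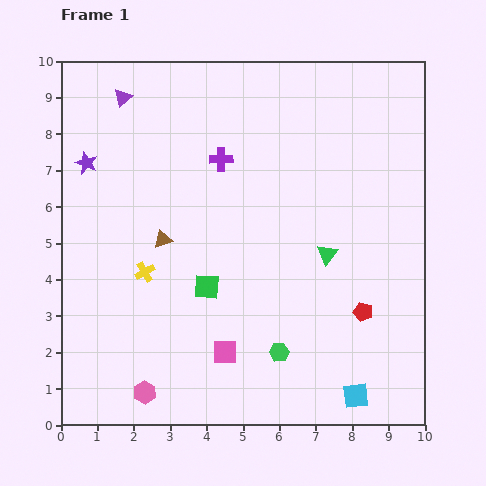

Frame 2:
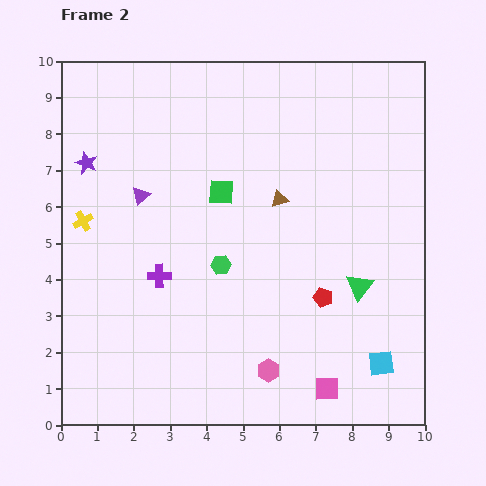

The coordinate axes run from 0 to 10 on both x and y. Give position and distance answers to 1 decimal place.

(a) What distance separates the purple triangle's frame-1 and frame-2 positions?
2.7

The purple triangle moved from (1.7, 9.0) to (2.2, 6.3), a distance of √(0.5² + 2.7²) ≈ 2.7.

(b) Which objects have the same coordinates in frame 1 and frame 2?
the purple star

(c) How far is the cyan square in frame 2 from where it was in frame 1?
1.1

The cyan square moved from (8.1, 0.8) to (8.8, 1.7), a distance of √(0.7² + 0.9²) ≈ 1.1.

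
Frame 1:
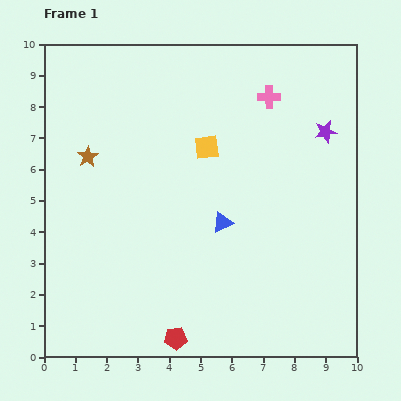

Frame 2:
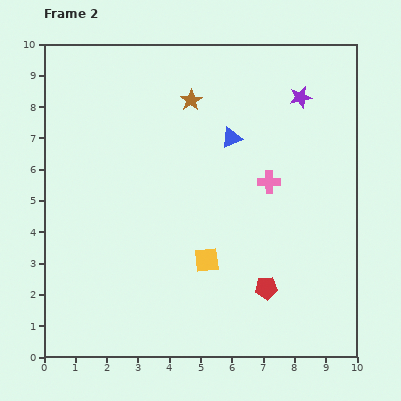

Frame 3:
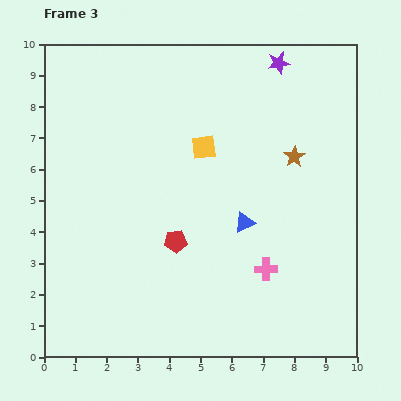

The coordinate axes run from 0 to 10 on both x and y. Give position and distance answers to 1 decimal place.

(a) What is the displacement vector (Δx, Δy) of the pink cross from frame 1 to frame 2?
(0.0, -2.7)

The pink cross was at (7.2, 8.3) in frame 1 and (7.2, 5.6) in frame 2.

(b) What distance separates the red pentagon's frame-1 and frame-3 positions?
3.1

The red pentagon moved from (4.2, 0.6) to (4.2, 3.7), a distance of √(0.0² + 3.1²) ≈ 3.1.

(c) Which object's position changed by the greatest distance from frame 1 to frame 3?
the brown star

(moved 6.6; next 5.5)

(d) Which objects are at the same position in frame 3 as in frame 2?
none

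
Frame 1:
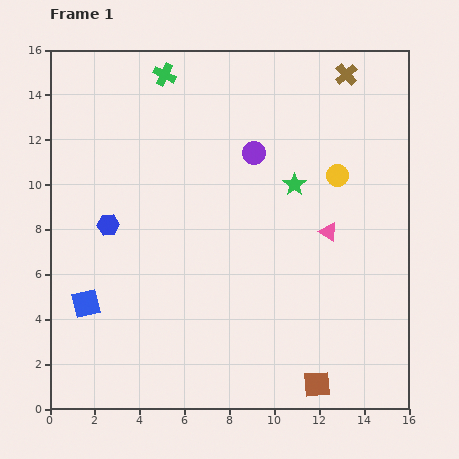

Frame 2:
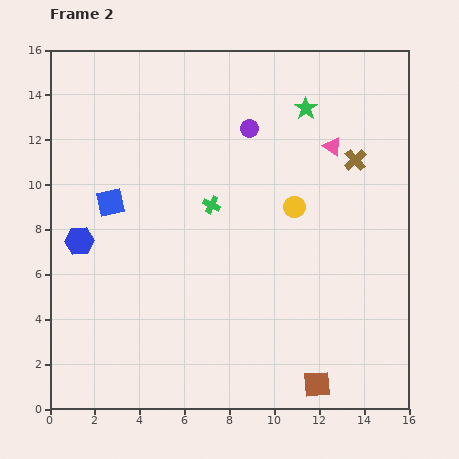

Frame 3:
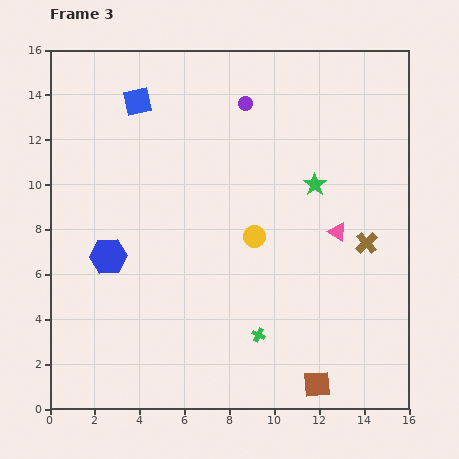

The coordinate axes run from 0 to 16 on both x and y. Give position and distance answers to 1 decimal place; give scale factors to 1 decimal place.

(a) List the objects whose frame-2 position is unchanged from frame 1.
the brown square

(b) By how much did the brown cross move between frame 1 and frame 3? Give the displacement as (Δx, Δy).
(0.9, -7.5)

The brown cross was at (13.2, 14.9) in frame 1 and (14.1, 7.4) in frame 3.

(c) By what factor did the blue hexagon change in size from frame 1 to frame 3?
1.6×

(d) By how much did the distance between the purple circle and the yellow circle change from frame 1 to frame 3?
+2.1

Distance in frame 1: 3.8. Distance in frame 3: 5.9.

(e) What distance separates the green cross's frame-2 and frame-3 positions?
6.2

The green cross moved from (7.2, 9.1) to (9.3, 3.3), a distance of √(2.1² + 5.8²) ≈ 6.2.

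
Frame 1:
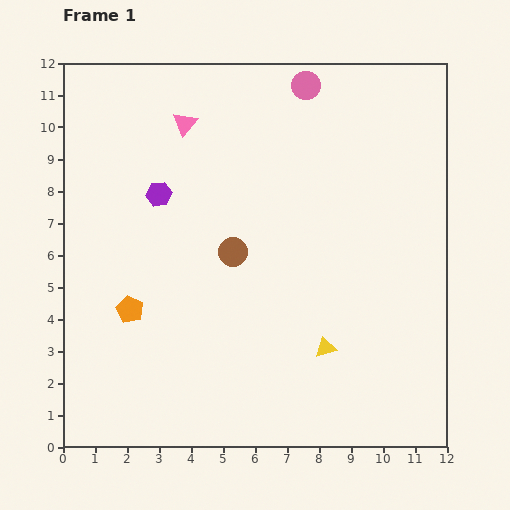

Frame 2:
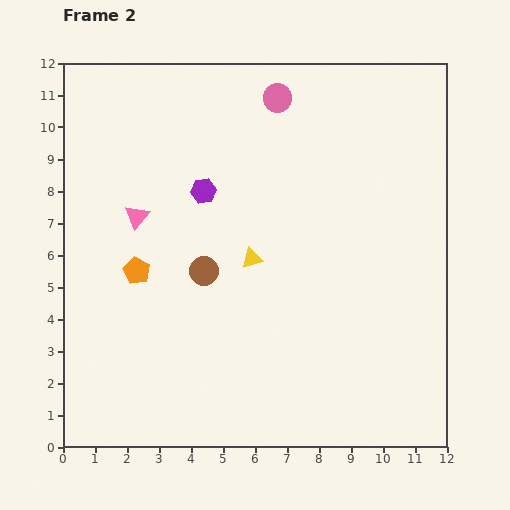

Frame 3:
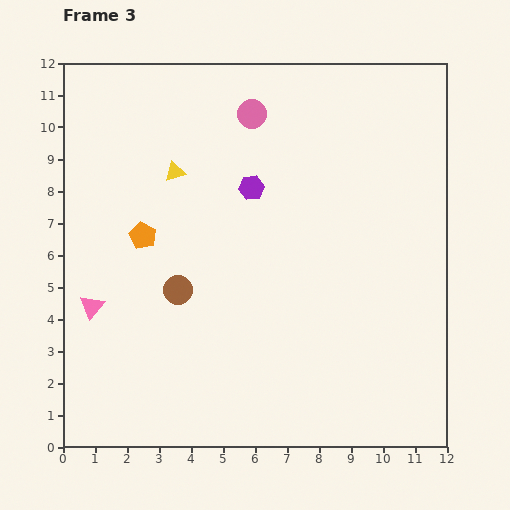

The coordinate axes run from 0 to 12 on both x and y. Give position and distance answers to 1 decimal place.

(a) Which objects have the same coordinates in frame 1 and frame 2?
none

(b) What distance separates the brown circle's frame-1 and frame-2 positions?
1.1

The brown circle moved from (5.3, 6.1) to (4.4, 5.5), a distance of √(0.9² + 0.6²) ≈ 1.1.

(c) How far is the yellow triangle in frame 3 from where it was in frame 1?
7.2

The yellow triangle moved from (8.2, 3.1) to (3.5, 8.6), a distance of √(4.7² + 5.5²) ≈ 7.2.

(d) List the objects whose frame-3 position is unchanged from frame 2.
none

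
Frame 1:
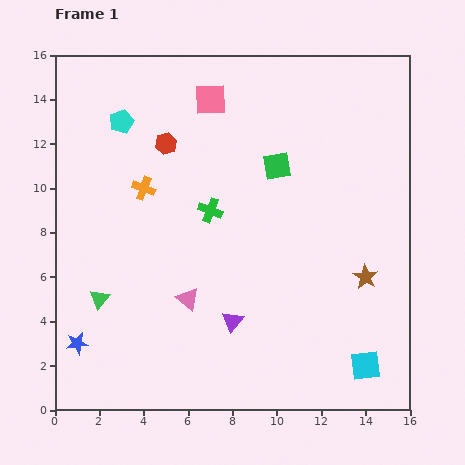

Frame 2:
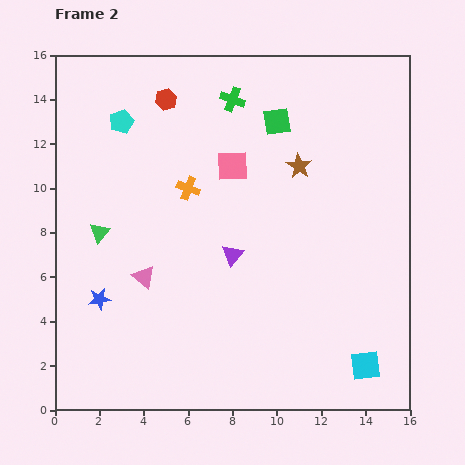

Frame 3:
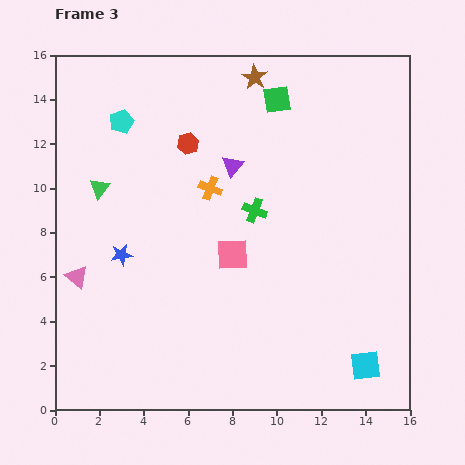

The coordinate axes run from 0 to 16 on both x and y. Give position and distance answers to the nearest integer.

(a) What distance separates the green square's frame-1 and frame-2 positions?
2

The green square moved from (10, 11) to (10, 13), a distance of √(0² + 2²) ≈ 2.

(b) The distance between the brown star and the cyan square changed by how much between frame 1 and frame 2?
+5

Distance in frame 1: 4. Distance in frame 2: 9.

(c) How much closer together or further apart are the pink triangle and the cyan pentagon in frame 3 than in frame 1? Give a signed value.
-2

Distance in frame 1: 9. Distance in frame 3: 7.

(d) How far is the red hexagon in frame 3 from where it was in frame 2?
2

The red hexagon moved from (5, 14) to (6, 12), a distance of √(1² + 2²) ≈ 2.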